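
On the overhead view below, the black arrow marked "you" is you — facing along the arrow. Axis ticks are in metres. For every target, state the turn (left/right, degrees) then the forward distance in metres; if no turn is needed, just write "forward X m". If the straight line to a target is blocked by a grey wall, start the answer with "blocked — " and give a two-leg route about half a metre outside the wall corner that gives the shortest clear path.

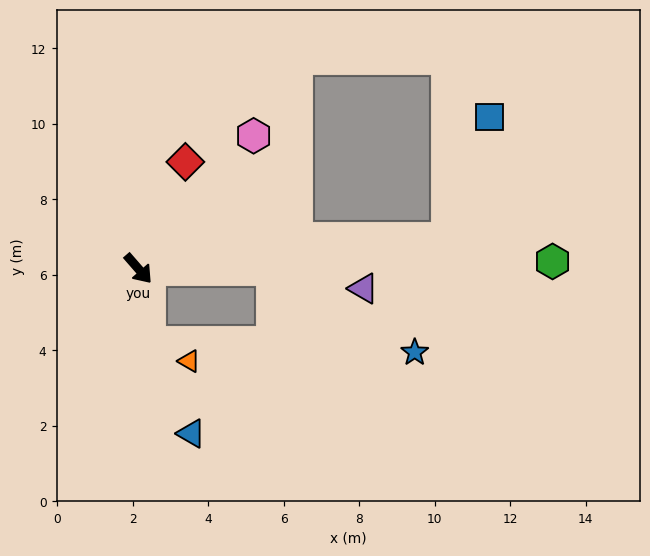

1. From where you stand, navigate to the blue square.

blocked — turn left 55°, forward 8.2 m, then turn left 65°, forward 3.4 m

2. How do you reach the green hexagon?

turn left 50°, forward 11.0 m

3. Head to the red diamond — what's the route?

turn left 115°, forward 3.1 m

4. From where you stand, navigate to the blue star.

blocked — turn left 48°, forward 3.6 m, then turn right 29°, forward 4.4 m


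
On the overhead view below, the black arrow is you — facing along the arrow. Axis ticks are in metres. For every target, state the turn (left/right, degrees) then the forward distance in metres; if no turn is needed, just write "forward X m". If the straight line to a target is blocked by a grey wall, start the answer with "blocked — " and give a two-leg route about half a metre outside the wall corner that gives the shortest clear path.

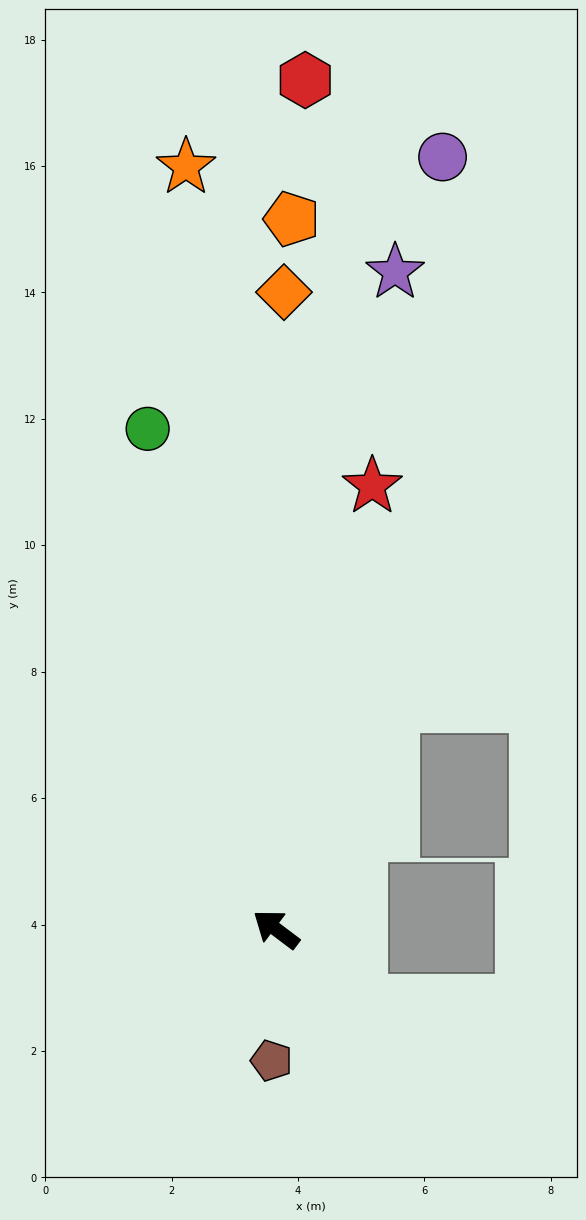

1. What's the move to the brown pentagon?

turn left 125°, forward 2.1 m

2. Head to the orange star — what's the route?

turn right 46°, forward 12.1 m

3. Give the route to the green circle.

turn right 39°, forward 8.2 m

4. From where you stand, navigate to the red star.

turn right 65°, forward 7.2 m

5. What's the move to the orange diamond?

turn right 54°, forward 10.1 m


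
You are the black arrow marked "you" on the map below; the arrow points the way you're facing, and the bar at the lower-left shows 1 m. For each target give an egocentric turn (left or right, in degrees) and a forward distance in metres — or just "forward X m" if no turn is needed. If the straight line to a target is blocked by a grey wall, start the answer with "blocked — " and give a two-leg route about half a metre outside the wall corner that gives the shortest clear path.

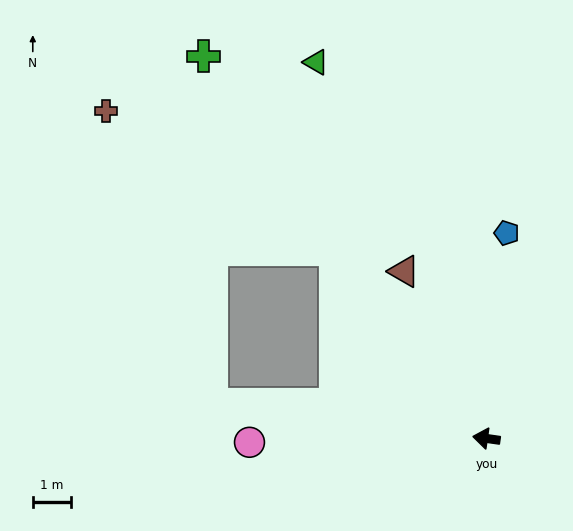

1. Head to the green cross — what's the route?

turn right 45°, forward 12.3 m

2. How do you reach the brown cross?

blocked — turn right 43°, forward 6.3 m, then turn left 20°, forward 7.0 m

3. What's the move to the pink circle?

turn left 9°, forward 6.2 m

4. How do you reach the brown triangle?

turn right 56°, forward 4.8 m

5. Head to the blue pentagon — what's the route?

turn right 88°, forward 5.4 m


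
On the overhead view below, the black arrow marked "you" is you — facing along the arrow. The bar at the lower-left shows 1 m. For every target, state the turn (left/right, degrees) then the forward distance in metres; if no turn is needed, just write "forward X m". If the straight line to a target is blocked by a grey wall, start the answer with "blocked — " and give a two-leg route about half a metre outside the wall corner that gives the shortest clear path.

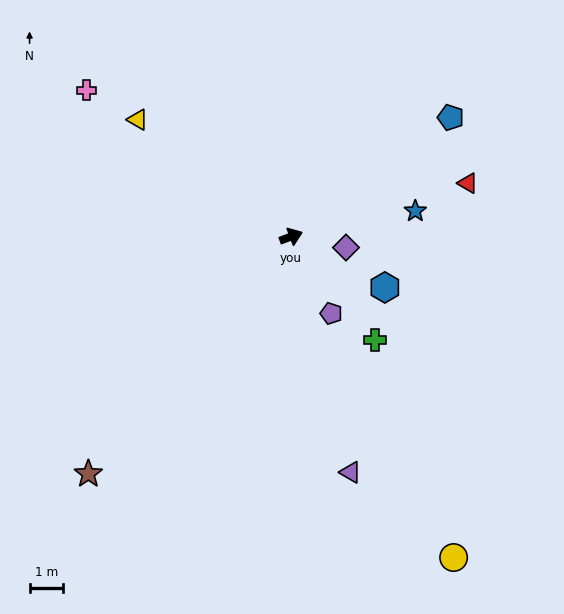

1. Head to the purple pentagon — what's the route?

turn right 83°, forward 2.6 m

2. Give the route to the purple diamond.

turn right 32°, forward 1.7 m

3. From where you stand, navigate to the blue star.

turn right 9°, forward 3.8 m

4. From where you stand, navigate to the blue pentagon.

turn left 16°, forward 6.0 m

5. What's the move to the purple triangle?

turn right 97°, forward 7.3 m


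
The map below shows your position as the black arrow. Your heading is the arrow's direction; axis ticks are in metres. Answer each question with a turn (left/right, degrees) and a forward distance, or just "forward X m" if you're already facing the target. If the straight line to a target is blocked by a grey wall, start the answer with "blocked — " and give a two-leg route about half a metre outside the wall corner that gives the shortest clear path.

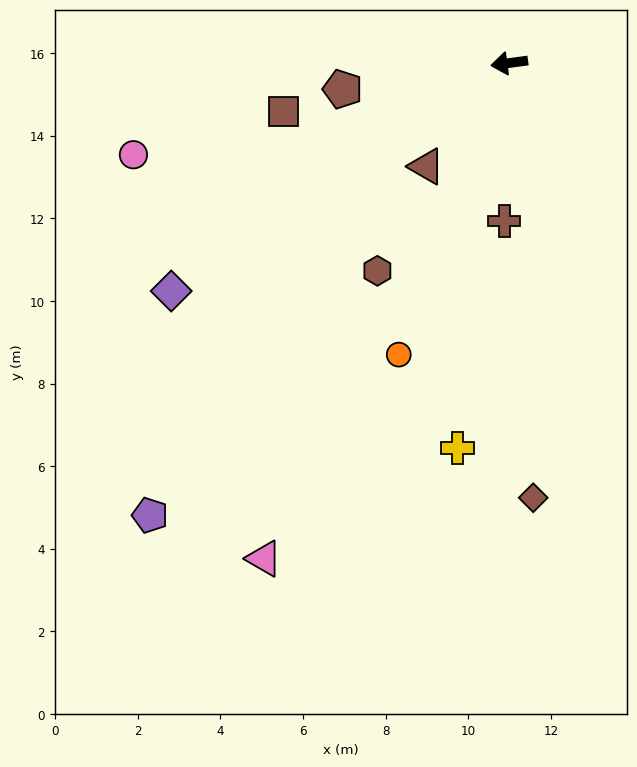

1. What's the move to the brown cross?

turn left 81°, forward 3.8 m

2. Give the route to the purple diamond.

turn left 26°, forward 9.9 m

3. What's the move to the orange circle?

turn left 62°, forward 7.5 m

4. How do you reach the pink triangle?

turn left 56°, forward 13.4 m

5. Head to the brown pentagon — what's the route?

forward 4.1 m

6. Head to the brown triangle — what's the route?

turn left 44°, forward 3.2 m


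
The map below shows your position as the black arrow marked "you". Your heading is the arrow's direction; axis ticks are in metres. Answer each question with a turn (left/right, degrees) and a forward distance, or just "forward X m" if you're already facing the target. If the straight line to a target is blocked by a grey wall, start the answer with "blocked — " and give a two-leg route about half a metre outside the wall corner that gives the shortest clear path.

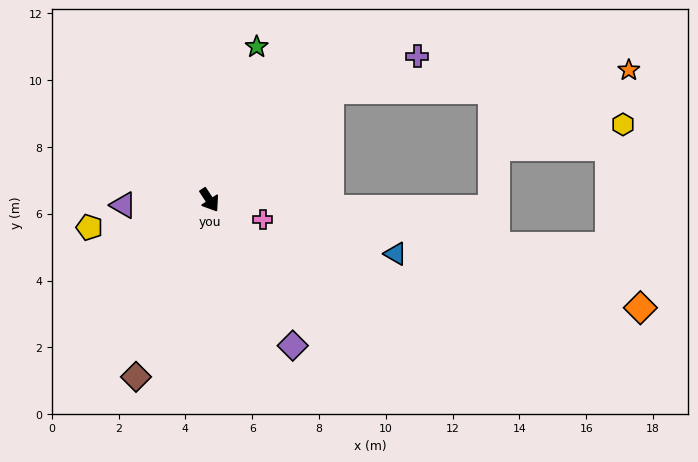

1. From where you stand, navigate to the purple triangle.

turn right 120°, forward 2.6 m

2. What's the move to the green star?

turn left 129°, forward 4.8 m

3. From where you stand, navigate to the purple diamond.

turn right 4°, forward 5.0 m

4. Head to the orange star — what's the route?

blocked — turn left 99°, forward 4.9 m, then turn right 39°, forward 9.0 m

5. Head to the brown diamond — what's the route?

turn right 56°, forward 5.7 m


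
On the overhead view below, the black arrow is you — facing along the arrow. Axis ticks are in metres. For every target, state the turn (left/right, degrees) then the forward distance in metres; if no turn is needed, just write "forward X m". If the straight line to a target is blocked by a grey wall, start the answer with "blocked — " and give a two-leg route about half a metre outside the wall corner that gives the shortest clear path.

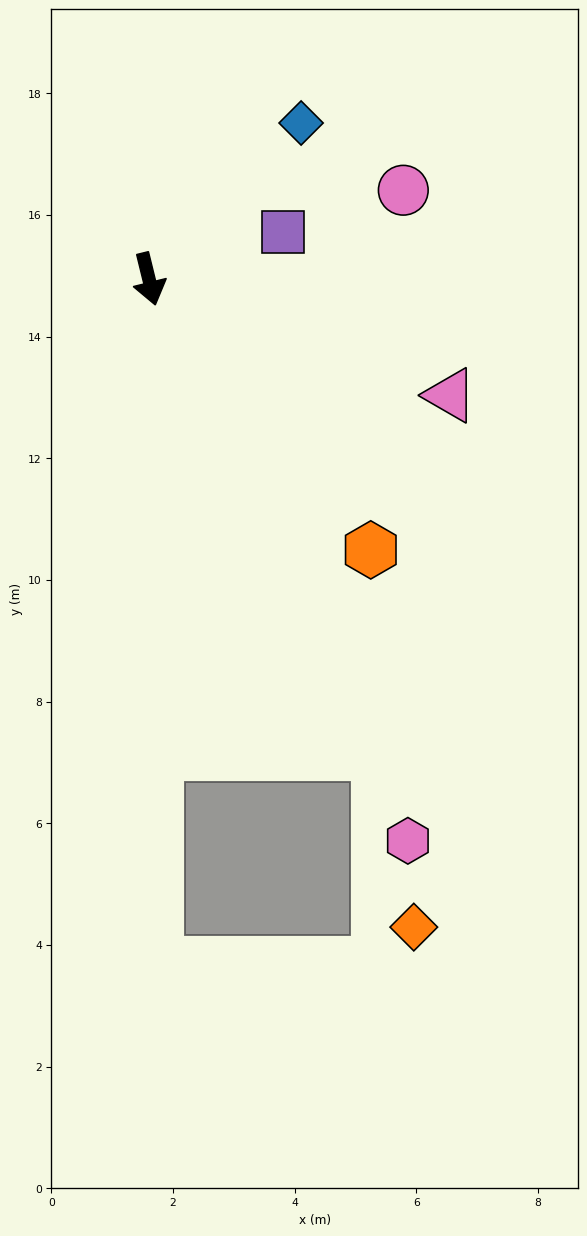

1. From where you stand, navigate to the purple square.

turn left 95°, forward 2.3 m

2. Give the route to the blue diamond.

turn left 122°, forward 3.6 m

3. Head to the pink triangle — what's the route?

turn left 55°, forward 5.3 m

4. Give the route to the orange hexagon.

turn left 26°, forward 5.8 m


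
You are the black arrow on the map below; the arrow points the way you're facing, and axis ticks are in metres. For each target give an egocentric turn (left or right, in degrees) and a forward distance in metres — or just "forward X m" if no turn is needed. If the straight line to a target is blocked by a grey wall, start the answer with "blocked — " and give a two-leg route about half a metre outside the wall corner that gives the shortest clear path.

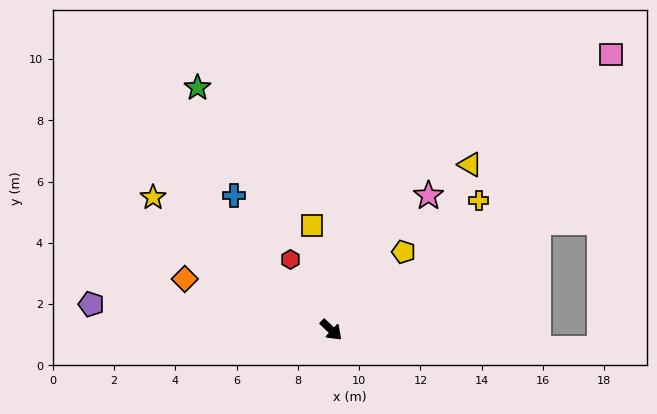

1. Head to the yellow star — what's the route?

turn right 173°, forward 7.2 m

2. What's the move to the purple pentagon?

turn right 143°, forward 7.9 m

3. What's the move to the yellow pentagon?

turn left 91°, forward 3.5 m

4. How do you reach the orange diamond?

turn right 156°, forward 5.1 m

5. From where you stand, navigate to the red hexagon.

turn left 164°, forward 2.7 m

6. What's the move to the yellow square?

turn left 144°, forward 3.5 m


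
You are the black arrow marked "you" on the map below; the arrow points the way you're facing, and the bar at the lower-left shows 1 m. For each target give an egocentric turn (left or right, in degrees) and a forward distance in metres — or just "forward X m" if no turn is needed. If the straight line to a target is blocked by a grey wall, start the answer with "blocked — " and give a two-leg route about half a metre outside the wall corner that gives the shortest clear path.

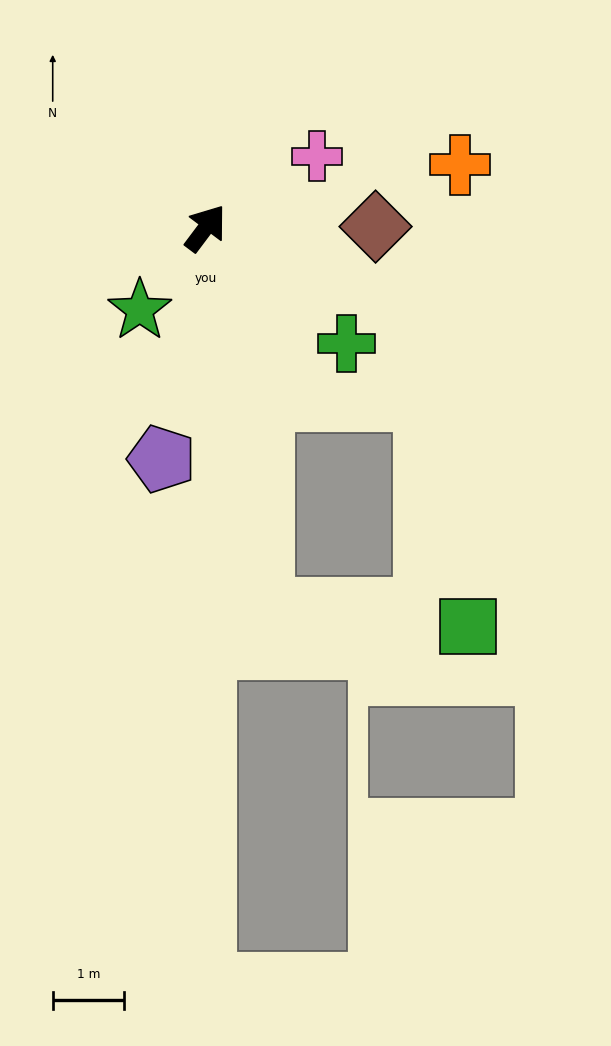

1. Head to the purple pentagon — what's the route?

turn right 154°, forward 3.3 m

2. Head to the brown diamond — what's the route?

turn right 53°, forward 2.4 m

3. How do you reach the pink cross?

turn right 20°, forward 1.8 m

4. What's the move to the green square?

blocked — turn right 134°, forward 5.4 m, then turn left 76°, forward 2.9 m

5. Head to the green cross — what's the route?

turn right 93°, forward 2.5 m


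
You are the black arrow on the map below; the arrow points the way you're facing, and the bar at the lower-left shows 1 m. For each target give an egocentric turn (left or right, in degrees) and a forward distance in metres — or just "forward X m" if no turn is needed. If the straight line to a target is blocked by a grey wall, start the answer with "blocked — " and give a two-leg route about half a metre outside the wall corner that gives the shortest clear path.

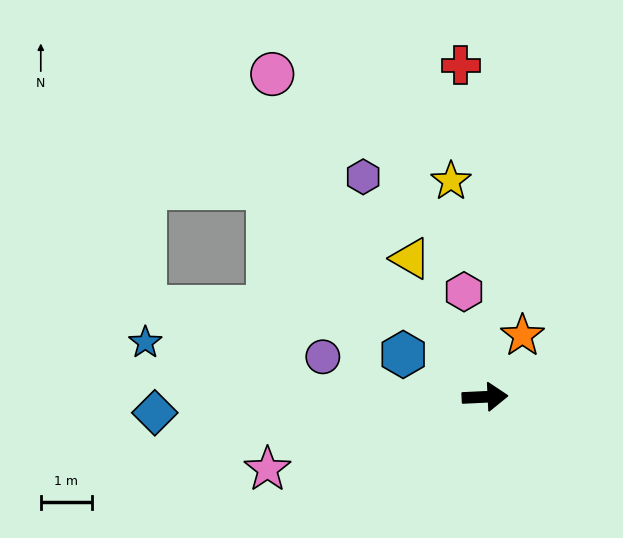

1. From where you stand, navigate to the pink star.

turn right 164°, forward 4.5 m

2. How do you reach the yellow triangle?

turn left 116°, forward 3.1 m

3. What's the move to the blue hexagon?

turn left 150°, forward 1.8 m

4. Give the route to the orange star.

turn left 56°, forward 1.4 m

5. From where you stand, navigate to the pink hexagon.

turn left 99°, forward 2.1 m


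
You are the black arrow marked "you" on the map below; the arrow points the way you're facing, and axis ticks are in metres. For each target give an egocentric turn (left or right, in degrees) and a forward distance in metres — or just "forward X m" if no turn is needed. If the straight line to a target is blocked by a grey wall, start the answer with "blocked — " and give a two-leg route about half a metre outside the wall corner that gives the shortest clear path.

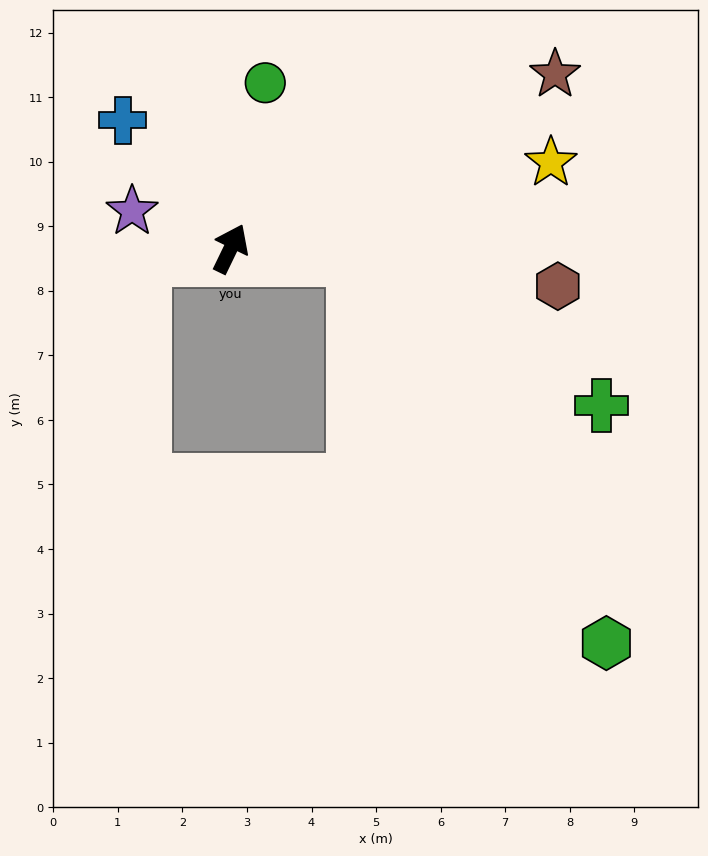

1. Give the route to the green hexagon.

blocked — turn right 69°, forward 1.9 m, then turn right 52°, forward 7.1 m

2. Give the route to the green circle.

turn left 14°, forward 2.6 m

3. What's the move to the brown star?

turn right 36°, forward 5.7 m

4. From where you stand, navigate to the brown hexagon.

turn right 71°, forward 5.1 m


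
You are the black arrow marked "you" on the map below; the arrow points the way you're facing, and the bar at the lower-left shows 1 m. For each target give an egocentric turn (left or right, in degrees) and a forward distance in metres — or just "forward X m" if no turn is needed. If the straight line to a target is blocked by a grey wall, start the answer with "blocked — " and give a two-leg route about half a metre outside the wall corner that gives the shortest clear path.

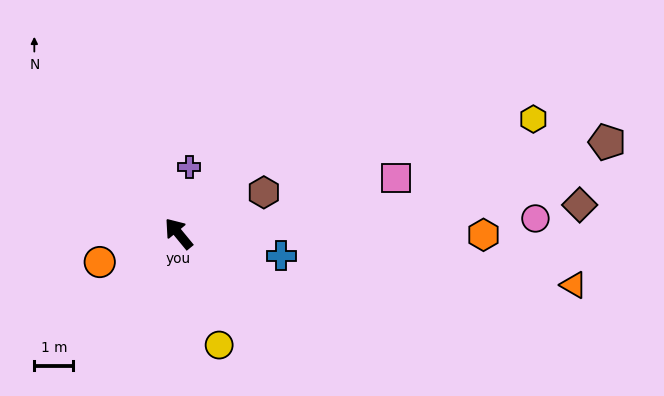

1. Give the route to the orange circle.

turn left 70°, forward 2.2 m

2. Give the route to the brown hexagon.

turn right 104°, forward 2.4 m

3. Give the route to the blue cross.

turn right 142°, forward 2.7 m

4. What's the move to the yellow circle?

turn left 161°, forward 3.0 m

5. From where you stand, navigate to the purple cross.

turn right 49°, forward 1.7 m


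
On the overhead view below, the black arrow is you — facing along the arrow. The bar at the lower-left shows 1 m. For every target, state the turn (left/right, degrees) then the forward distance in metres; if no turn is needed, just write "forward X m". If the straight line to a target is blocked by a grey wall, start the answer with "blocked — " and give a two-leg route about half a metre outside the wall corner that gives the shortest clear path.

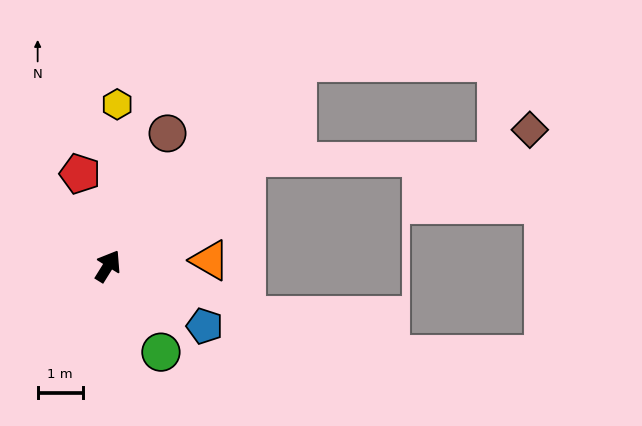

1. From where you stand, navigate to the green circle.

turn right 117°, forward 2.2 m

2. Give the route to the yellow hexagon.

turn left 29°, forward 3.6 m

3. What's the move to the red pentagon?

turn left 49°, forward 2.1 m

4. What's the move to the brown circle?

turn left 8°, forward 3.2 m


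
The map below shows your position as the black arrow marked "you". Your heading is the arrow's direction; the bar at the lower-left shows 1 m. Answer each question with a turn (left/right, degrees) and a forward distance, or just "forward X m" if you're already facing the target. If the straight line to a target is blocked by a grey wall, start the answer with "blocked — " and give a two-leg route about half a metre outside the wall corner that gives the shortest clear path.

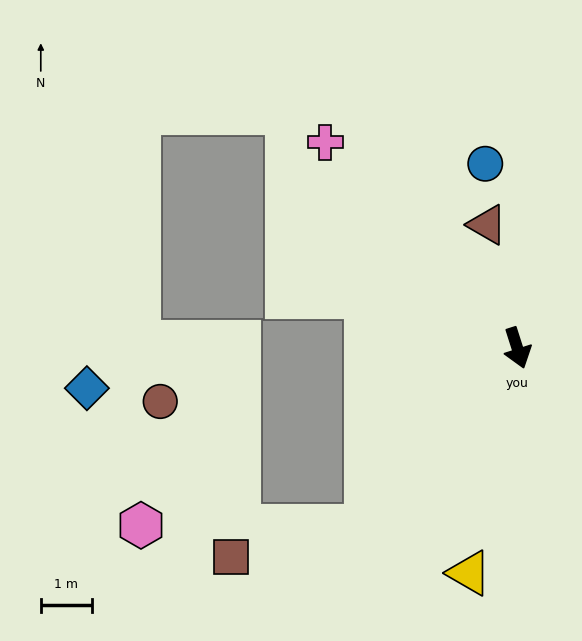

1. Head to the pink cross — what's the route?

turn right 155°, forward 5.5 m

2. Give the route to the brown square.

blocked — turn right 58°, forward 4.6 m, then turn right 36°, forward 2.7 m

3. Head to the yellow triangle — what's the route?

turn right 30°, forward 4.5 m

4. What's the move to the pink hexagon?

blocked — turn right 58°, forward 4.6 m, then turn right 50°, forward 4.4 m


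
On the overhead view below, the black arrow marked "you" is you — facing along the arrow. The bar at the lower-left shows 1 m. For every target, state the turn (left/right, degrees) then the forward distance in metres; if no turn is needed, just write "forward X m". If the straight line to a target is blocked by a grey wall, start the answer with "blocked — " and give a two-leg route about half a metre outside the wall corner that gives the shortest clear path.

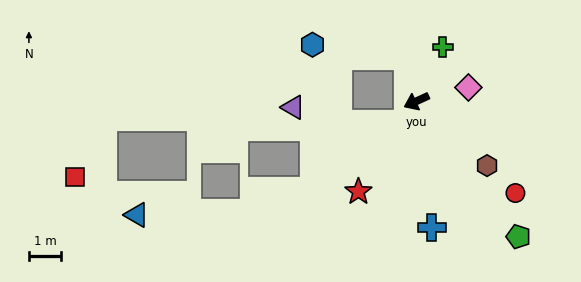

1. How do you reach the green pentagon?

turn left 102°, forward 5.2 m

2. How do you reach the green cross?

turn right 140°, forward 1.9 m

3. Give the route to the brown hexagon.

turn left 113°, forward 2.9 m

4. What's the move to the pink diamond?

turn left 170°, forward 1.7 m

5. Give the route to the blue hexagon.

blocked — turn right 104°, forward 1.4 m, then turn left 72°, forward 3.0 m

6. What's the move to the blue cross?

turn left 72°, forward 3.9 m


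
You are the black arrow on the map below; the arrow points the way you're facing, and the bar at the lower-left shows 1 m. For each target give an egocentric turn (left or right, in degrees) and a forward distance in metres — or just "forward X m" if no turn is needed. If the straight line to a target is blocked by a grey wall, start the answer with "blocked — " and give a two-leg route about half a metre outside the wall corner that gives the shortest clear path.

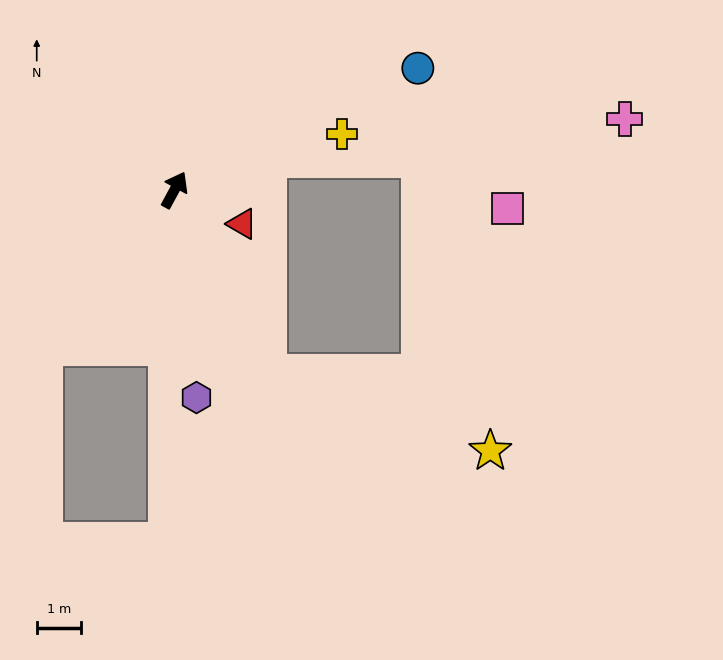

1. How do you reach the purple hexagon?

turn right 145°, forward 4.7 m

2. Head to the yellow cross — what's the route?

turn right 43°, forward 4.0 m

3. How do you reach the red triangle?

turn right 88°, forward 1.7 m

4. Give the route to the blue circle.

turn right 35°, forward 6.1 m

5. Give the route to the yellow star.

blocked — turn right 125°, forward 4.6 m, then turn left 44°, forward 5.3 m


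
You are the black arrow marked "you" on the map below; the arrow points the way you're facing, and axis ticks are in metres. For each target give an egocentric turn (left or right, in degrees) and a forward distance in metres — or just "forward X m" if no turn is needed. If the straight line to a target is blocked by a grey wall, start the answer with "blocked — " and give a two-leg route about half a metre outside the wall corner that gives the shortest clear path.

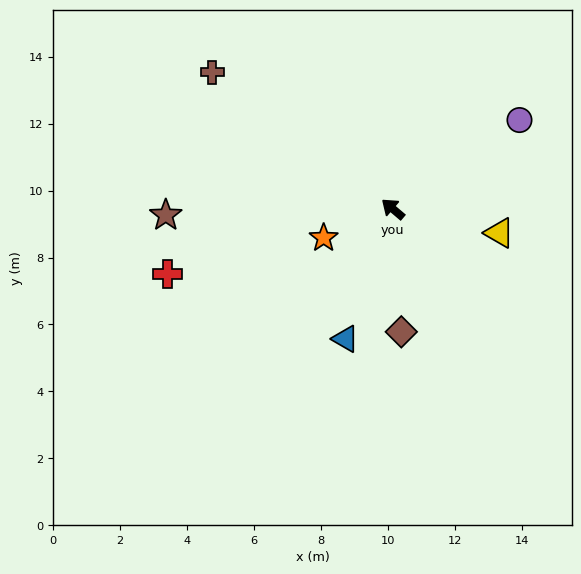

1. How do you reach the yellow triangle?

turn right 152°, forward 3.3 m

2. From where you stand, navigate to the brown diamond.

turn left 134°, forward 3.7 m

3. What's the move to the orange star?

turn left 63°, forward 2.2 m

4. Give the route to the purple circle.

turn right 105°, forward 4.6 m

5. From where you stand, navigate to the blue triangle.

turn left 110°, forward 4.1 m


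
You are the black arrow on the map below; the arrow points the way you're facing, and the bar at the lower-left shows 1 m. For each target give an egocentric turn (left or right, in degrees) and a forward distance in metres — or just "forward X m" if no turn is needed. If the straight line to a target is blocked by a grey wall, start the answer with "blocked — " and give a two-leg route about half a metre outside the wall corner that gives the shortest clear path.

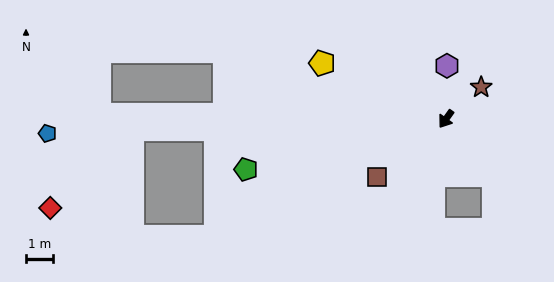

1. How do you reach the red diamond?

blocked — turn right 52°, forward 11.4 m, then turn left 41°, forward 4.1 m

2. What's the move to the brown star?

turn left 168°, forward 1.7 m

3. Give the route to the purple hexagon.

turn right 146°, forward 1.9 m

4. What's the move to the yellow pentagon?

turn right 79°, forward 5.0 m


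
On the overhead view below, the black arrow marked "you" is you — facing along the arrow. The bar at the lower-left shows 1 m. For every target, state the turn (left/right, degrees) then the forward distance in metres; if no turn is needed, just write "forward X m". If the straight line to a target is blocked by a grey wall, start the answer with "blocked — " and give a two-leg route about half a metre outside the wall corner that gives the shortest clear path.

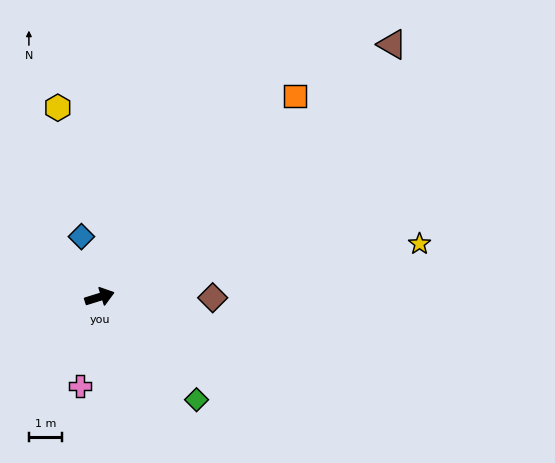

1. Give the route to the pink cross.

turn right 120°, forward 2.7 m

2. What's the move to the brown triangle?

turn left 24°, forward 11.6 m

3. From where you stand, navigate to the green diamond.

turn right 64°, forward 4.2 m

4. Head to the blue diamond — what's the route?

turn left 89°, forward 1.9 m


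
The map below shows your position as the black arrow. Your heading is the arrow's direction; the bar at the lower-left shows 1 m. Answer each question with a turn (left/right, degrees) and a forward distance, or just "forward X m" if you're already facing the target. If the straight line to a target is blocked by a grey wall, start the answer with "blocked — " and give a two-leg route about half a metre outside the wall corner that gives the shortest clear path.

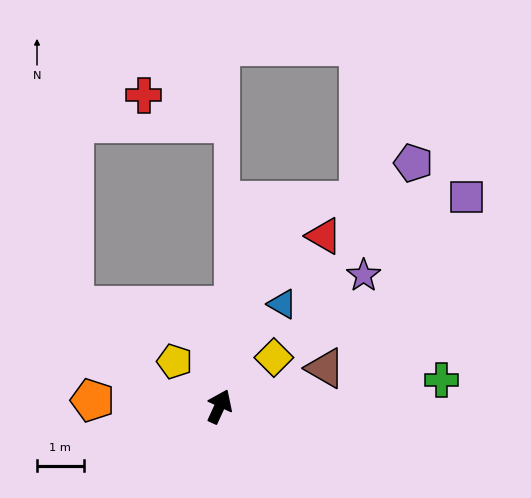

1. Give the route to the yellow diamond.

turn right 23°, forward 1.6 m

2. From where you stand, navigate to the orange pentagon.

turn left 112°, forward 2.7 m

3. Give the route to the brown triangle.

turn right 45°, forward 2.4 m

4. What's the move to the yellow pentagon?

turn left 70°, forward 1.4 m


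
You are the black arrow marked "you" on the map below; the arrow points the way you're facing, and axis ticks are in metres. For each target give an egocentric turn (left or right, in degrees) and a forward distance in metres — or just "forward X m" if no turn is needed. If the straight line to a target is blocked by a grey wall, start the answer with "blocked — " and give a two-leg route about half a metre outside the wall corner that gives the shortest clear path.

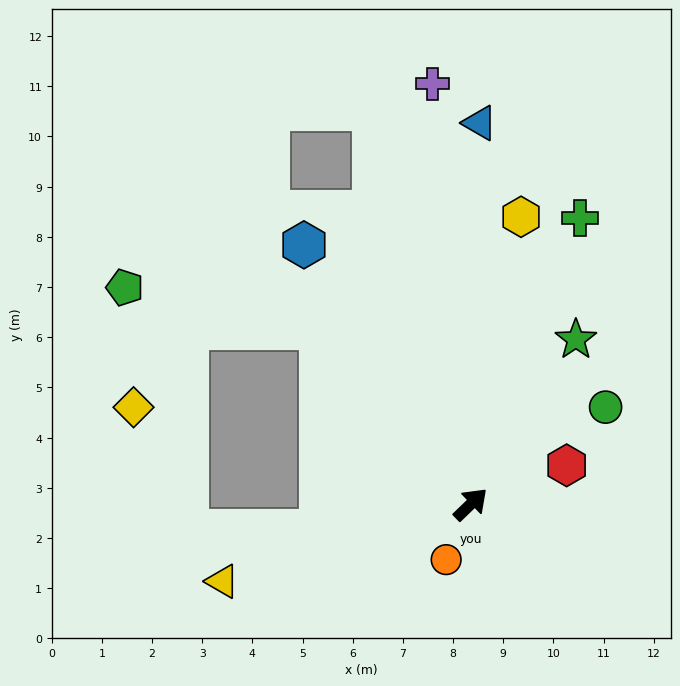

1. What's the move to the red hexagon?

turn right 22°, forward 2.1 m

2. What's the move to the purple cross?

turn left 51°, forward 8.4 m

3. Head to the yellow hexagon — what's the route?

turn left 36°, forward 5.8 m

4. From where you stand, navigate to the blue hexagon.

turn left 79°, forward 6.1 m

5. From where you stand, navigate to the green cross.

turn left 25°, forward 6.1 m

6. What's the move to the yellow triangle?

turn left 153°, forward 5.2 m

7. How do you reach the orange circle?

turn right 158°, forward 1.2 m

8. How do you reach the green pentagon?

blocked — turn left 87°, forward 4.6 m, then turn left 37°, forward 4.0 m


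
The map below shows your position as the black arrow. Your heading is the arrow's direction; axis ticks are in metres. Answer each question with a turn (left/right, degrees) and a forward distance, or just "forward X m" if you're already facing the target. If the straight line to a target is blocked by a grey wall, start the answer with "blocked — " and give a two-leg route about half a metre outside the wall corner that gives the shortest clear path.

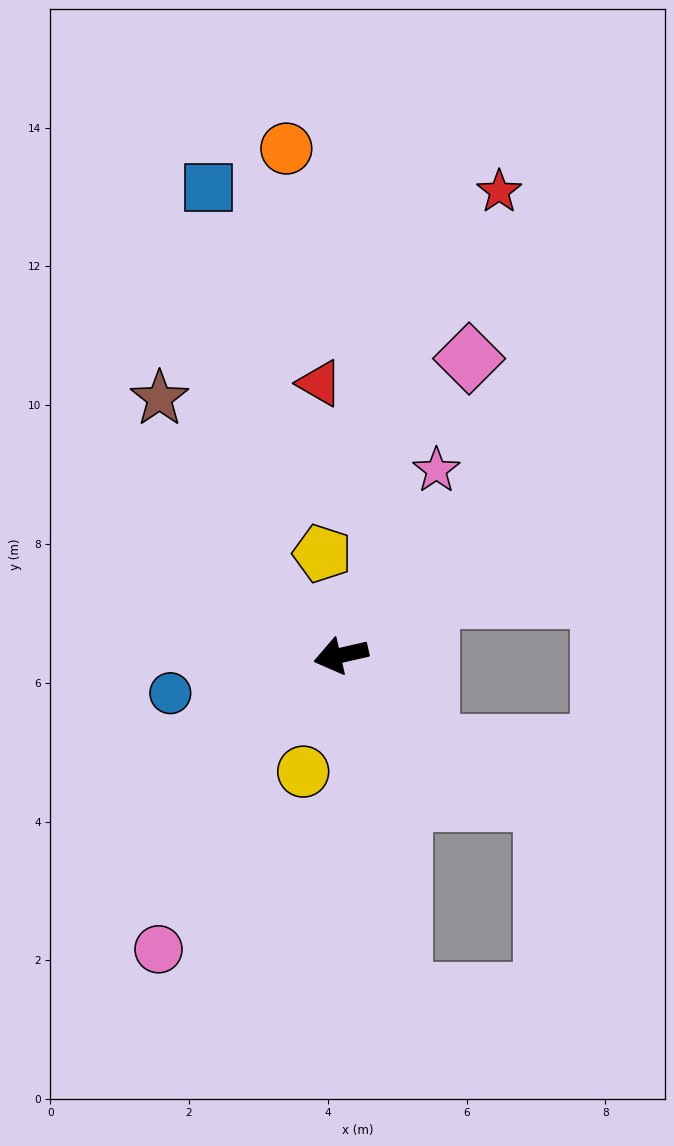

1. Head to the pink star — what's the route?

turn right 130°, forward 3.0 m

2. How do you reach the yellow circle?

turn left 59°, forward 1.8 m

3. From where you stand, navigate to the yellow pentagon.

turn right 92°, forward 1.5 m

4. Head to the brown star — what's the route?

turn right 68°, forward 4.5 m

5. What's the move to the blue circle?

forward 2.5 m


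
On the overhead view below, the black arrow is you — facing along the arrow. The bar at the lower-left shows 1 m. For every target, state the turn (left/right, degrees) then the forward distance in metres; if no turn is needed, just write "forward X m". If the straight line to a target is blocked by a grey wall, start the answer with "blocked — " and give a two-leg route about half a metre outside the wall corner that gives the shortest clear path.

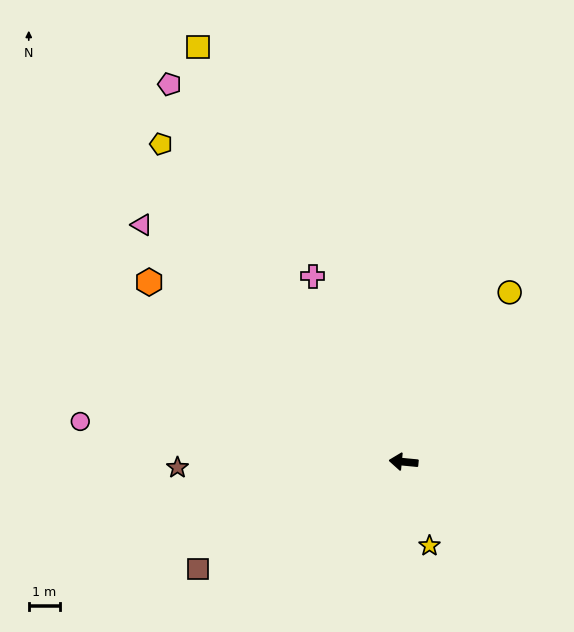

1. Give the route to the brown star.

turn left 7°, forward 7.3 m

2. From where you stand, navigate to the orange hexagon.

turn right 30°, forward 10.0 m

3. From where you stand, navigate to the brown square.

turn left 33°, forward 7.5 m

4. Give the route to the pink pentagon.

turn right 53°, forward 14.3 m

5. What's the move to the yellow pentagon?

turn right 47°, forward 12.9 m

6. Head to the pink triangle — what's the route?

turn right 37°, forward 11.4 m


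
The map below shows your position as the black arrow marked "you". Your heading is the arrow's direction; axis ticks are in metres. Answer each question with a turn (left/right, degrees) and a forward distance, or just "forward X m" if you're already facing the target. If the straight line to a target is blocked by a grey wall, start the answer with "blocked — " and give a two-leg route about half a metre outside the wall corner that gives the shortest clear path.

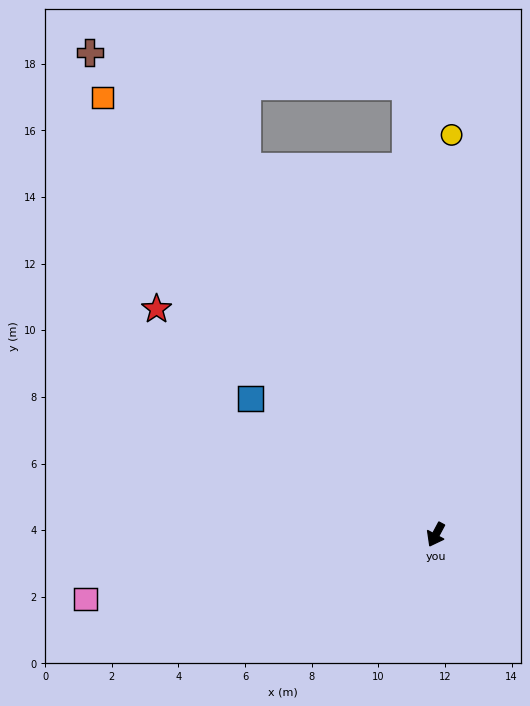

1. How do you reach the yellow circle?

turn right 154°, forward 12.0 m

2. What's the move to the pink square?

turn right 51°, forward 10.7 m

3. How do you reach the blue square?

turn right 98°, forward 6.9 m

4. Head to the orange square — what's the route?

turn right 115°, forward 16.5 m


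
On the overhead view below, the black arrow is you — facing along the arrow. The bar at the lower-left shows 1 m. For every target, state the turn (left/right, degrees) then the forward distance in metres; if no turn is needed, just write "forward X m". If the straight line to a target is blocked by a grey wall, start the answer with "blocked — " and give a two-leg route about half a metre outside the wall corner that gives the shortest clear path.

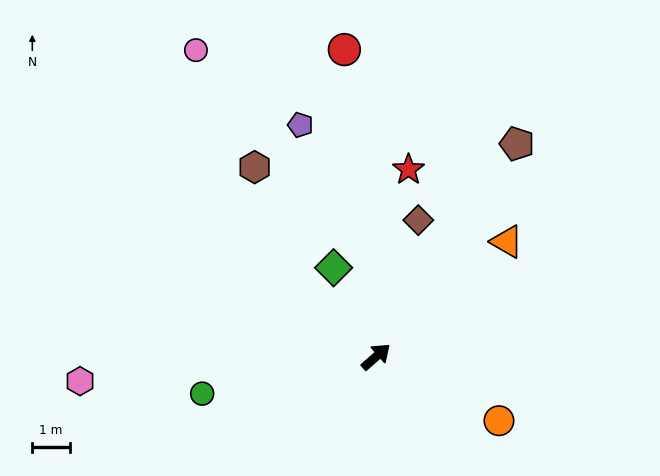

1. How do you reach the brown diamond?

turn left 32°, forward 3.8 m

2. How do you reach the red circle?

turn left 55°, forward 8.2 m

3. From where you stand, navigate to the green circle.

turn left 151°, forward 4.7 m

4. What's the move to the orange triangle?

forward 4.6 m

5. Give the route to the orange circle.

turn right 69°, forward 3.7 m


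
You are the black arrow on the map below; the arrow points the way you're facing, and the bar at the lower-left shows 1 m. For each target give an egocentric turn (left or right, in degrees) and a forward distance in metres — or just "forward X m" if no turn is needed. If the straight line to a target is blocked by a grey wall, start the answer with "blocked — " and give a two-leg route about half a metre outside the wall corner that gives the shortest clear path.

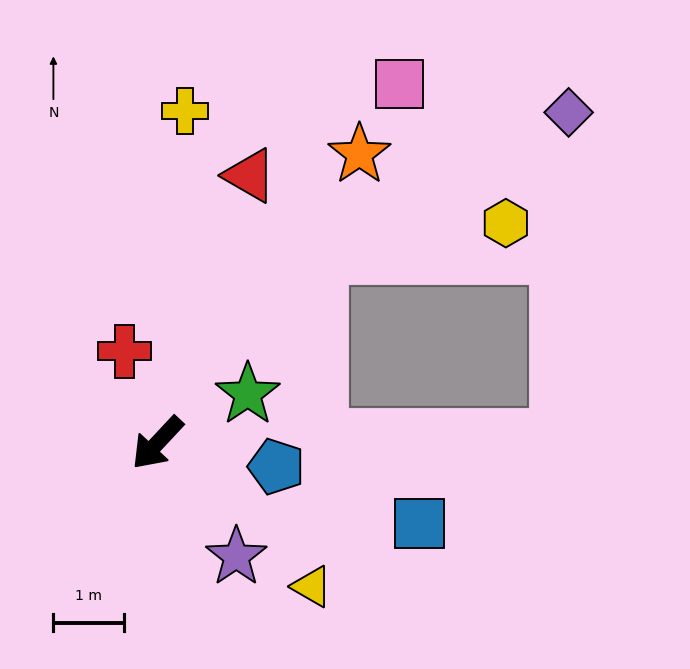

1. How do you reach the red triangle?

turn right 156°, forward 4.0 m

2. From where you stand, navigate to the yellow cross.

turn right 142°, forward 4.7 m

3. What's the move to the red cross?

turn right 117°, forward 1.4 m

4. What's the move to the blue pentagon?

turn left 122°, forward 1.7 m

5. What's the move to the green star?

turn left 161°, forward 1.5 m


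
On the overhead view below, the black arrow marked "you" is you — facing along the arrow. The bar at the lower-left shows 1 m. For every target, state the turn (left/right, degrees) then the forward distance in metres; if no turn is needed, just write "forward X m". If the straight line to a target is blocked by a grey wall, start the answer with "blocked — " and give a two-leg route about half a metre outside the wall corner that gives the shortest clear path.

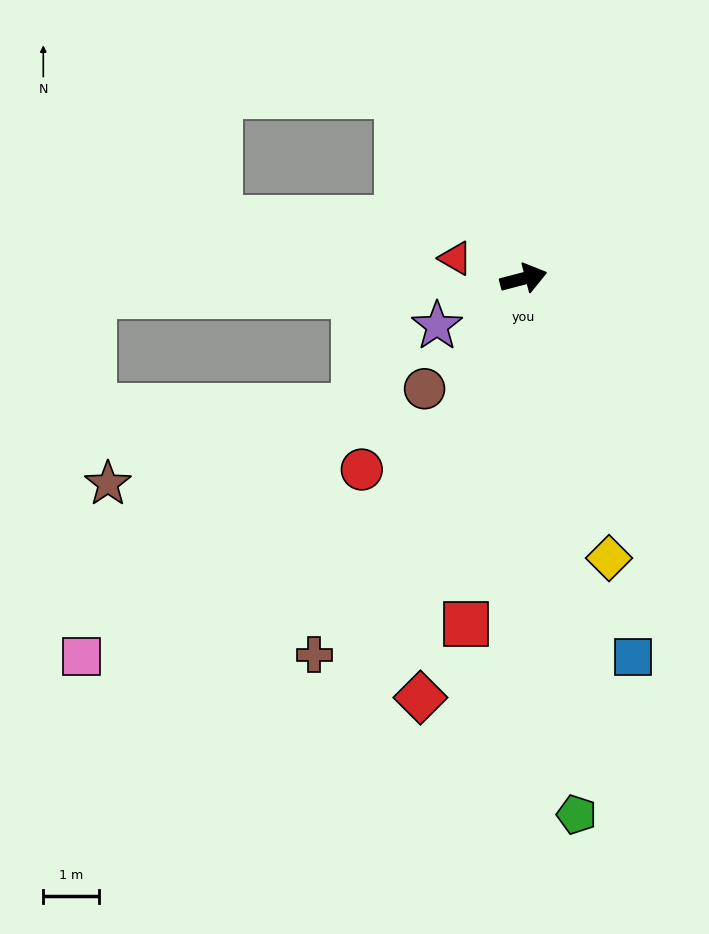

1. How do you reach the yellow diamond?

turn right 88°, forward 5.3 m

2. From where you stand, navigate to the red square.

turn right 114°, forward 6.3 m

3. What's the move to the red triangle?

turn left 149°, forward 1.3 m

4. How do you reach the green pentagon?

turn right 99°, forward 9.7 m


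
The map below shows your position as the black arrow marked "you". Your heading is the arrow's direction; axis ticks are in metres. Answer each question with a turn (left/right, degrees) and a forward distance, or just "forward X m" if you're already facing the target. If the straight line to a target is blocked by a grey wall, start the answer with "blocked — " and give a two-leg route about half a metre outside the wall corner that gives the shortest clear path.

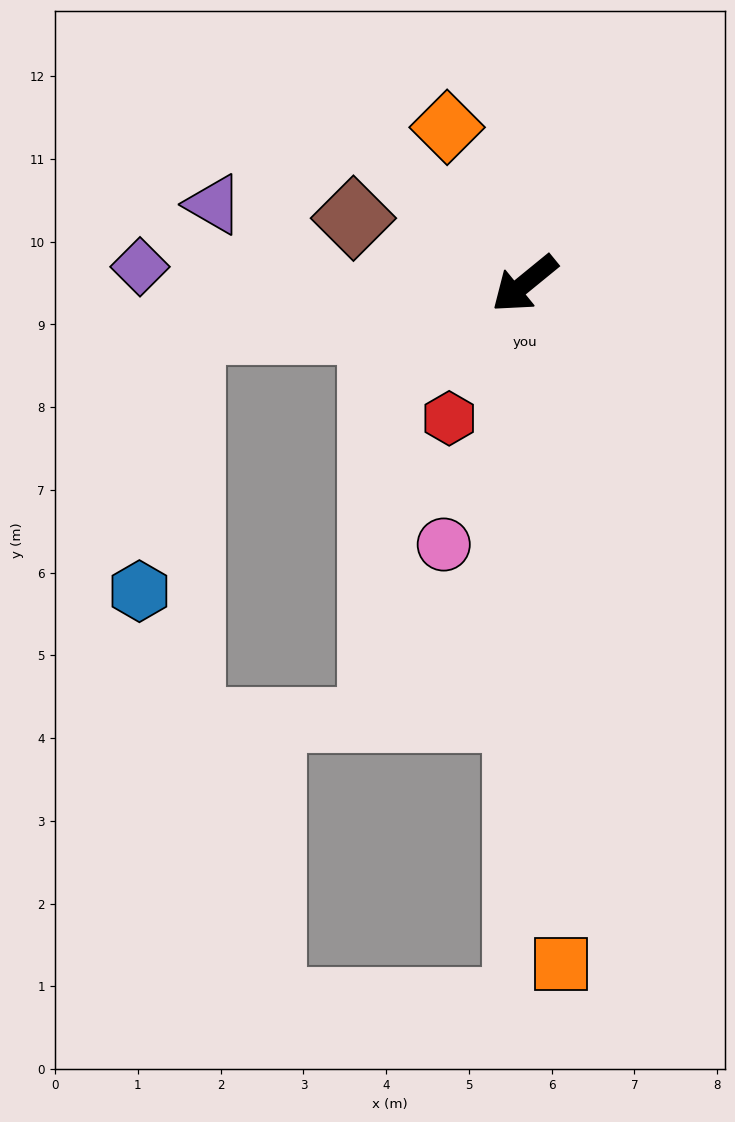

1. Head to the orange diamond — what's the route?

turn right 103°, forward 2.1 m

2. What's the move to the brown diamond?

turn right 60°, forward 2.2 m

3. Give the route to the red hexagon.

turn left 22°, forward 1.9 m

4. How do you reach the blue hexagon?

blocked — turn right 32°, forward 4.1 m, then turn left 72°, forward 3.2 m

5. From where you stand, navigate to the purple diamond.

turn right 42°, forward 4.7 m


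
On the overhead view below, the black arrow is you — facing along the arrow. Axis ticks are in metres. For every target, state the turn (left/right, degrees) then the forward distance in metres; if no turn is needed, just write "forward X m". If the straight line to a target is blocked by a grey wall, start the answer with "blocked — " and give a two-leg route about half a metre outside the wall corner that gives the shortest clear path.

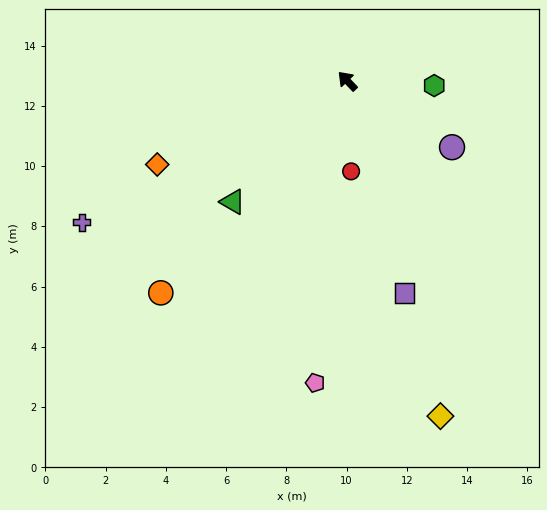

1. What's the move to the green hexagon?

turn right 137°, forward 2.9 m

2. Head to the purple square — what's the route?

turn left 151°, forward 7.3 m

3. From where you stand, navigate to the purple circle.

turn right 166°, forward 4.1 m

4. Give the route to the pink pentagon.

turn left 130°, forward 10.1 m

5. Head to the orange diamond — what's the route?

turn left 70°, forward 6.9 m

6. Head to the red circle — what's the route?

turn left 139°, forward 3.0 m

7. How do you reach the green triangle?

turn left 93°, forward 5.5 m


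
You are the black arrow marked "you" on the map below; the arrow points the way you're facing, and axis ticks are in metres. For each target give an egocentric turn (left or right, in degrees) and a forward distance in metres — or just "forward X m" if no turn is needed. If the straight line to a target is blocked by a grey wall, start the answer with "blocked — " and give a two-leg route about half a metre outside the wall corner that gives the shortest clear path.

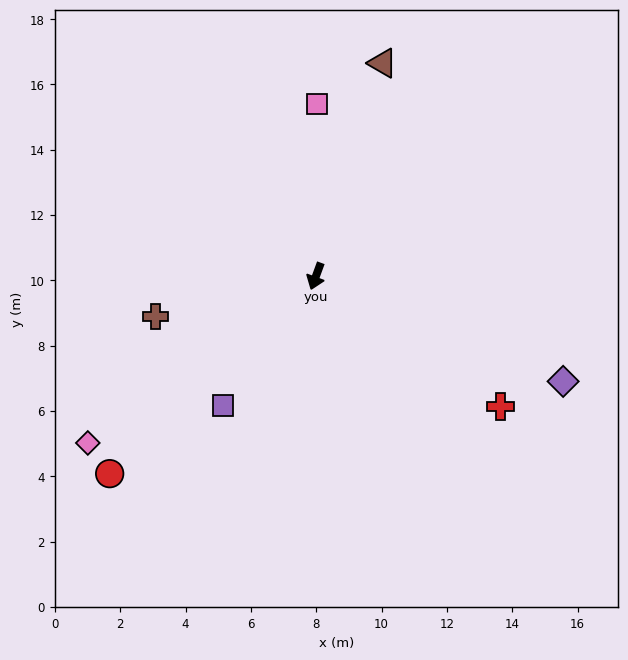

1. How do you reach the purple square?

turn right 16°, forward 4.9 m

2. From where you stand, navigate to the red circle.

turn right 26°, forward 8.7 m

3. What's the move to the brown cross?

turn right 56°, forward 5.1 m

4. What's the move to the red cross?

turn left 75°, forward 6.9 m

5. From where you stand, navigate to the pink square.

turn right 160°, forward 5.3 m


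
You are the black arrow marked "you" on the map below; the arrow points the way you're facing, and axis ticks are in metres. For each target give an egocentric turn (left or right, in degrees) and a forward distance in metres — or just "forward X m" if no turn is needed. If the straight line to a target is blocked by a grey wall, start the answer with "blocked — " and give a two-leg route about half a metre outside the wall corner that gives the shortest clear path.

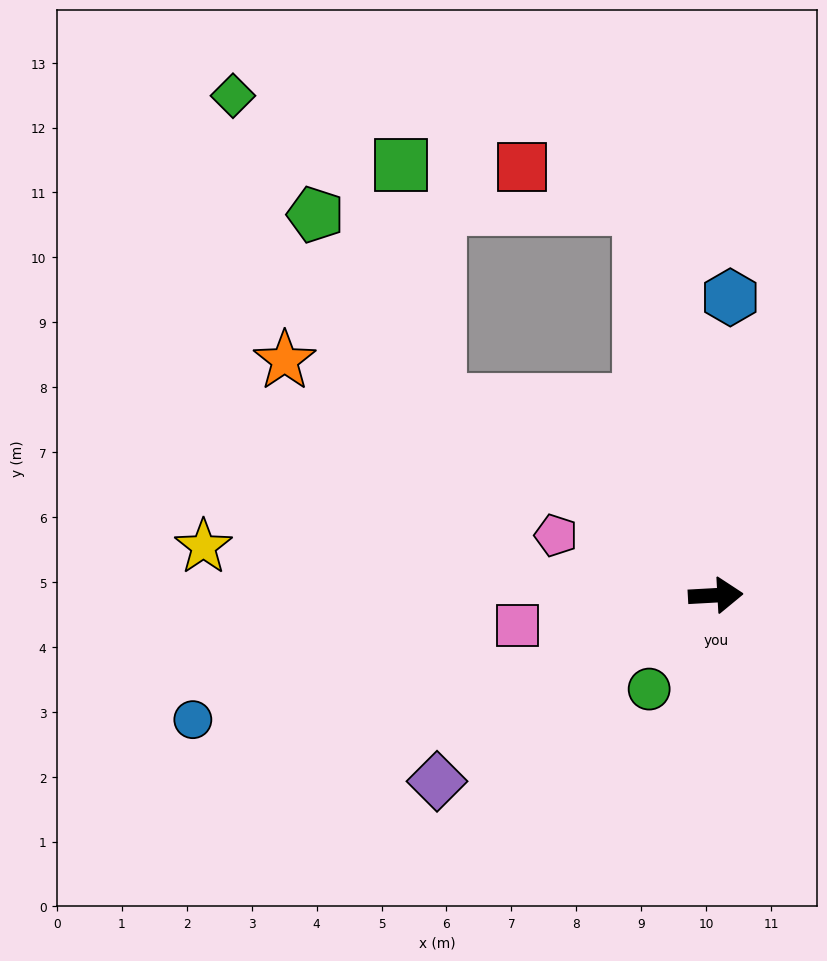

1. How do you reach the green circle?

turn right 129°, forward 1.8 m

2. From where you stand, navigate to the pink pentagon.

turn left 156°, forward 2.6 m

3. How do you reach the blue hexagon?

turn left 84°, forward 4.6 m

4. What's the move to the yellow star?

turn left 171°, forward 7.9 m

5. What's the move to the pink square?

turn right 174°, forward 3.1 m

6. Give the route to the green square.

blocked — turn left 142°, forward 5.2 m, then turn right 46°, forward 3.7 m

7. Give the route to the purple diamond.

turn right 149°, forward 5.2 m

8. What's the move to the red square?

blocked — turn left 98°, forward 6.1 m, then turn left 60°, forward 1.9 m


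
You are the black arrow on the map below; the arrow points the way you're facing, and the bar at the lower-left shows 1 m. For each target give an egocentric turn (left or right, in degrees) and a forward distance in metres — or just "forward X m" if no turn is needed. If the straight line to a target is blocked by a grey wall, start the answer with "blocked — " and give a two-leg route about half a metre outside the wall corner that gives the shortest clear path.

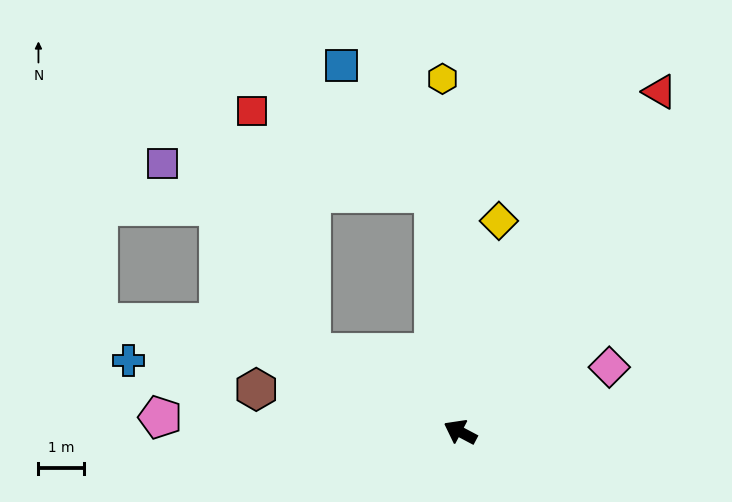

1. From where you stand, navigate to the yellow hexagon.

turn right 59°, forward 7.7 m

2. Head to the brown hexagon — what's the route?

turn left 16°, forward 4.5 m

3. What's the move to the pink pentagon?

turn left 25°, forward 6.5 m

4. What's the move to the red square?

blocked — forward 3.7 m, then turn right 48°, forward 5.4 m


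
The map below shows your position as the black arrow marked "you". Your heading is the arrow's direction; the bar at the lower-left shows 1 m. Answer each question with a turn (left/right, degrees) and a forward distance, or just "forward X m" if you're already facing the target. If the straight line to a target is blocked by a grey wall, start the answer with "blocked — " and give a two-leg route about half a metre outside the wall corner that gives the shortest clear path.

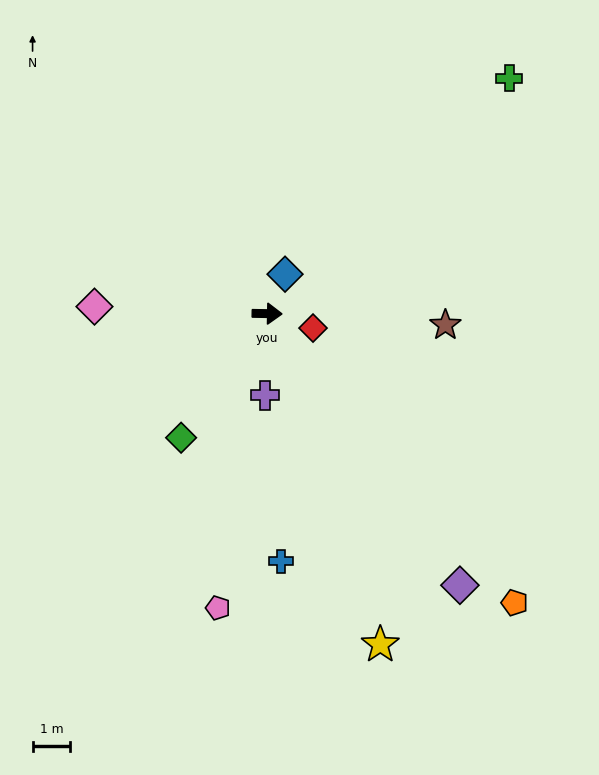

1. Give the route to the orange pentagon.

turn right 48°, forward 10.0 m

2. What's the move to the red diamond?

turn right 16°, forward 1.3 m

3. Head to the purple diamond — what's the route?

turn right 54°, forward 8.8 m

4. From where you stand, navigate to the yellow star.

turn right 70°, forward 9.2 m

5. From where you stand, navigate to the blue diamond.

turn left 67°, forward 1.1 m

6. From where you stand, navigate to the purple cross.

turn right 90°, forward 2.2 m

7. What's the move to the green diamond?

turn right 124°, forward 4.0 m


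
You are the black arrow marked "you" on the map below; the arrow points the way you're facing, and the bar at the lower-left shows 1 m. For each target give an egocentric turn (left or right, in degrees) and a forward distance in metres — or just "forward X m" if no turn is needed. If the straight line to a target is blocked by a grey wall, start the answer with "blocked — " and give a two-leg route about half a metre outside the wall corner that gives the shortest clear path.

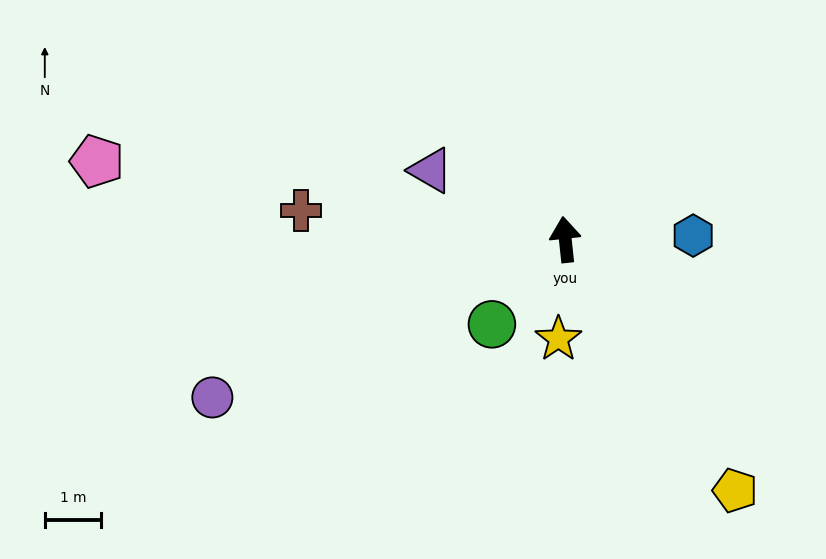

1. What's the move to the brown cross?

turn left 78°, forward 4.7 m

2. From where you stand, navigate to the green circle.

turn left 133°, forward 2.0 m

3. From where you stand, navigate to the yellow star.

turn left 170°, forward 1.8 m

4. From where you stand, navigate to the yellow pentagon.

turn right 152°, forward 5.4 m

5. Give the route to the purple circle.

turn left 108°, forward 6.9 m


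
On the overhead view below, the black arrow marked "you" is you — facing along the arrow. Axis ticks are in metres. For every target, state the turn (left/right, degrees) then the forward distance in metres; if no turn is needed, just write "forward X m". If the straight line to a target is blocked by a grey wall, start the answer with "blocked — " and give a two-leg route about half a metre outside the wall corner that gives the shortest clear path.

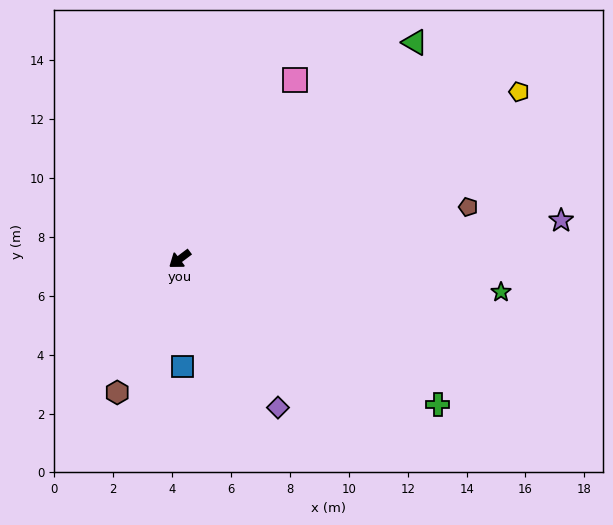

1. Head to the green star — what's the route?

turn left 137°, forward 11.0 m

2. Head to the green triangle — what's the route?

turn right 174°, forward 10.9 m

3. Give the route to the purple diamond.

turn left 87°, forward 6.0 m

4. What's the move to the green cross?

turn left 114°, forward 10.1 m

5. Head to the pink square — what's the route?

turn right 160°, forward 7.2 m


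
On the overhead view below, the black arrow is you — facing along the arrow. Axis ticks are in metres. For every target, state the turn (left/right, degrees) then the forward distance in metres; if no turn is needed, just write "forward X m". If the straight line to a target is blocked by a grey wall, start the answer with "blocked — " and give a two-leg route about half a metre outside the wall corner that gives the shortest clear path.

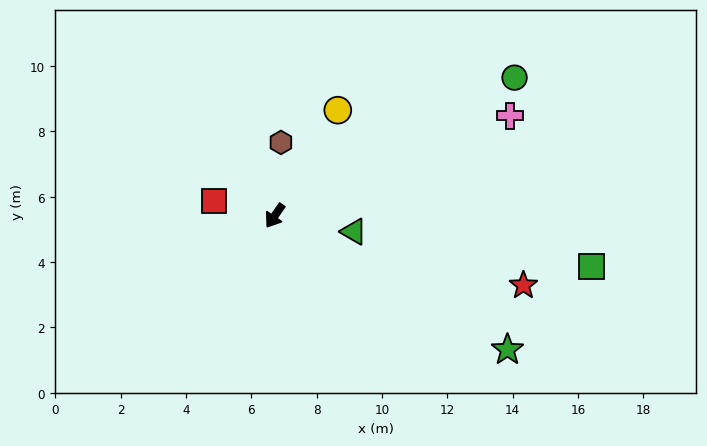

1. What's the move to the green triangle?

turn left 113°, forward 2.5 m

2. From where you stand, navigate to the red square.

turn right 69°, forward 1.9 m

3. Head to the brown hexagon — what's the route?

turn right 150°, forward 2.3 m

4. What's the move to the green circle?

turn left 154°, forward 8.5 m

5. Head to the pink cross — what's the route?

turn left 147°, forward 7.8 m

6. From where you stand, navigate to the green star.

turn left 95°, forward 8.2 m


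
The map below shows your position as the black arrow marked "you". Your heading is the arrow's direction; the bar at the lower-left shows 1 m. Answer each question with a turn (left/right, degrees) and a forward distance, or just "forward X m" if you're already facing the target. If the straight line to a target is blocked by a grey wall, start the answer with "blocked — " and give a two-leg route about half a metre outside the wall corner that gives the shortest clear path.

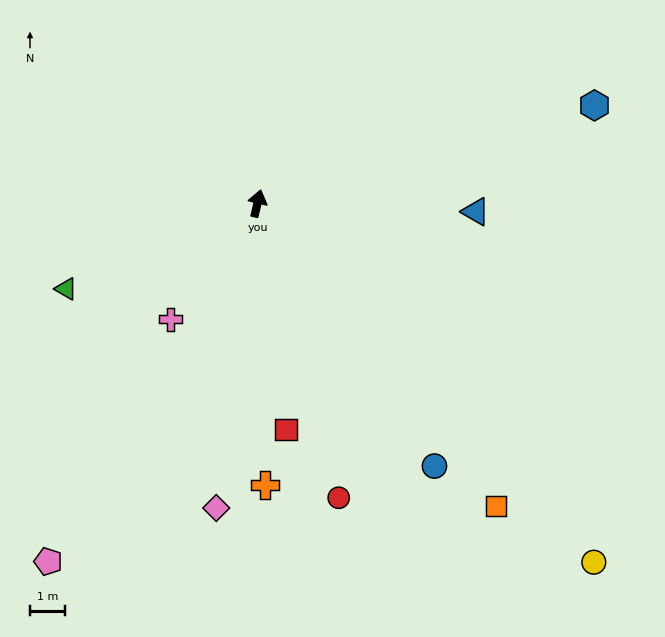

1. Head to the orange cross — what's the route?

turn right 165°, forward 8.0 m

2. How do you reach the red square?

turn right 159°, forward 6.5 m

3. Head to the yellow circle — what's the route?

turn right 123°, forward 14.0 m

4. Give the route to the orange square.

turn right 128°, forward 11.0 m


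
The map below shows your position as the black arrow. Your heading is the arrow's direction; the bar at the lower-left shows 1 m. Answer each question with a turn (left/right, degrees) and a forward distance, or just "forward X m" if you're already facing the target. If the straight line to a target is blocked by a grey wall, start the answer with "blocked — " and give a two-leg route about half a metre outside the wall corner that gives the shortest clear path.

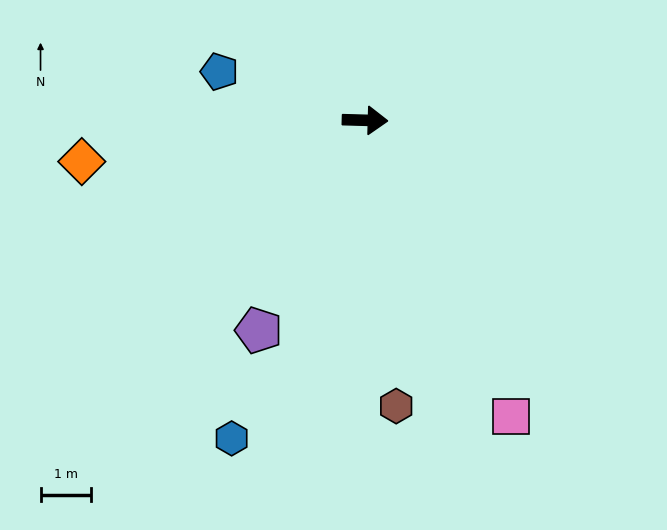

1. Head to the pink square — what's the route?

turn right 62°, forward 6.5 m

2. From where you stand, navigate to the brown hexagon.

turn right 82°, forward 5.6 m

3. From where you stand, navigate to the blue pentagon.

turn left 163°, forward 3.0 m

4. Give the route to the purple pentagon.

turn right 115°, forward 4.6 m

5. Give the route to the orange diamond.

turn right 170°, forward 5.6 m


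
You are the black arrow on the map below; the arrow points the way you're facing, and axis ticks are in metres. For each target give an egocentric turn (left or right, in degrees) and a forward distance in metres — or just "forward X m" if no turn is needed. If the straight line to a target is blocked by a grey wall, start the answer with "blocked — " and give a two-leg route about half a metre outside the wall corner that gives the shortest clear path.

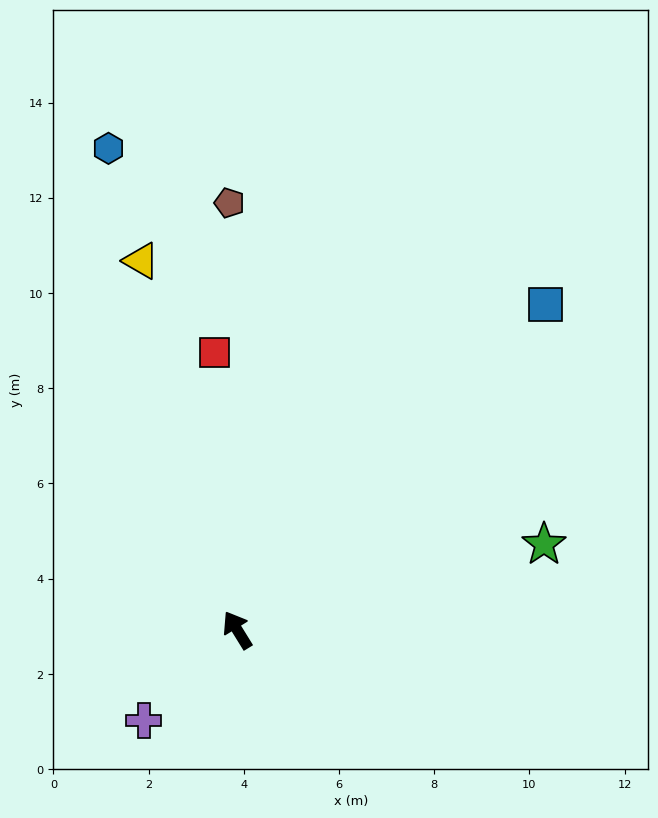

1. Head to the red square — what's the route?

turn right 27°, forward 5.8 m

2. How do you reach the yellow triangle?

turn right 17°, forward 8.0 m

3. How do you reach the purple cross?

turn left 102°, forward 2.7 m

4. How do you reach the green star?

turn right 106°, forward 6.7 m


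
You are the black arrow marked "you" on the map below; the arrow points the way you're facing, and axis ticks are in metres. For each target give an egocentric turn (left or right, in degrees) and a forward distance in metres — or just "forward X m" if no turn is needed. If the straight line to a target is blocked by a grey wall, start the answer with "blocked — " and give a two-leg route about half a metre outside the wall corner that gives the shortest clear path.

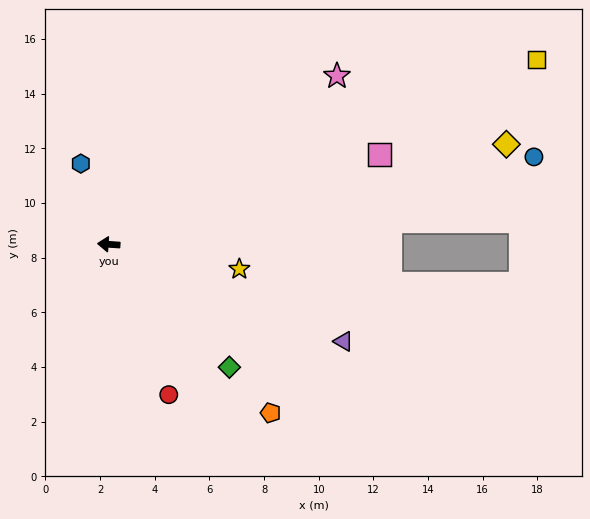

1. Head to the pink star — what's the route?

turn right 140°, forward 10.4 m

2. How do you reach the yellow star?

turn left 173°, forward 4.9 m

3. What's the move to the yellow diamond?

turn right 162°, forward 15.0 m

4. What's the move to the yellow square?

turn right 153°, forward 17.1 m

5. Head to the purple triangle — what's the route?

turn left 161°, forward 9.3 m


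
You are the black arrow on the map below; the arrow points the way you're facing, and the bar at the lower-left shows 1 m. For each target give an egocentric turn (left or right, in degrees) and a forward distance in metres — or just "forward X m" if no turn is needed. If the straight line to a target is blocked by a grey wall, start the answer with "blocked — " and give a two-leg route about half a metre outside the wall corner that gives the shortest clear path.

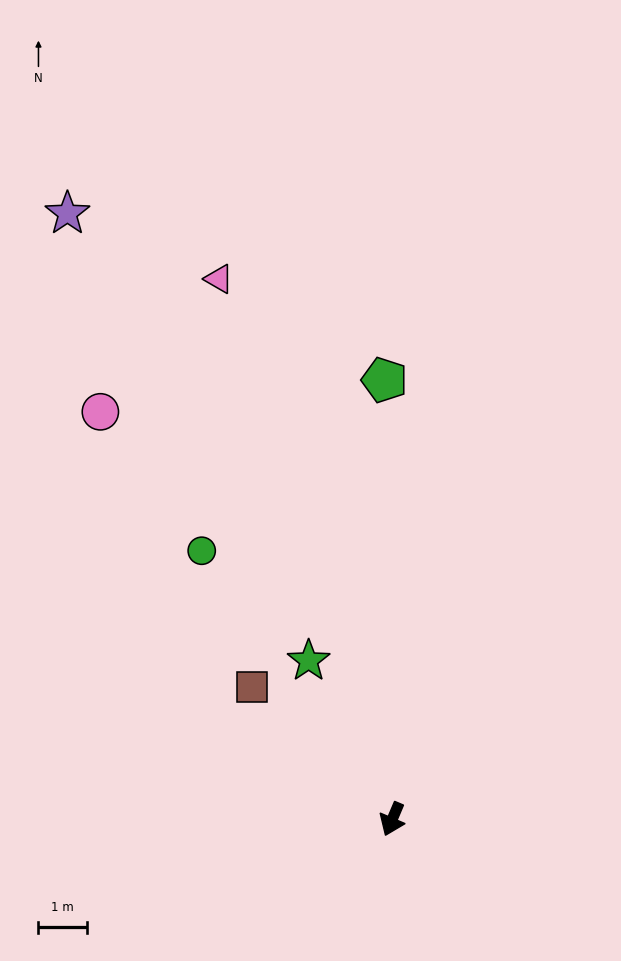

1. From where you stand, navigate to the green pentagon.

turn right 156°, forward 9.1 m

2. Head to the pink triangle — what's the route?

turn right 139°, forward 11.7 m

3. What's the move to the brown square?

turn right 110°, forward 4.0 m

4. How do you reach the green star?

turn right 129°, forward 3.7 m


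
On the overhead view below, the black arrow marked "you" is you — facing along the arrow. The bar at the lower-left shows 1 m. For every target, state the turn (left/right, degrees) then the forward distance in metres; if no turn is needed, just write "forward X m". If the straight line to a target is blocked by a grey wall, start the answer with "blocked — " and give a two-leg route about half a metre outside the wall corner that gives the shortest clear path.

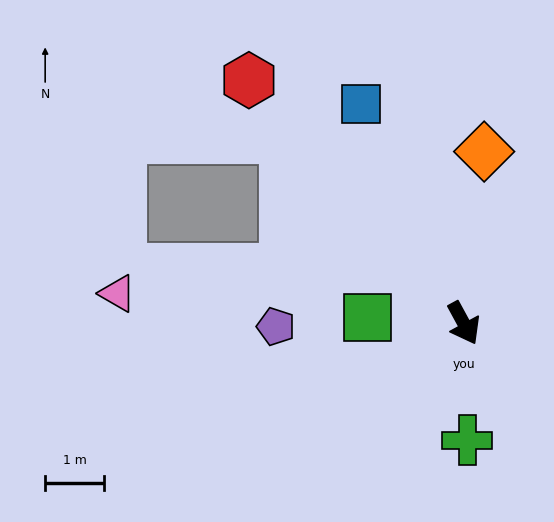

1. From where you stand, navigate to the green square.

turn right 122°, forward 1.6 m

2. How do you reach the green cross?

turn right 27°, forward 2.0 m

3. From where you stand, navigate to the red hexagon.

turn right 167°, forward 5.5 m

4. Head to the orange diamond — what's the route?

turn left 145°, forward 2.9 m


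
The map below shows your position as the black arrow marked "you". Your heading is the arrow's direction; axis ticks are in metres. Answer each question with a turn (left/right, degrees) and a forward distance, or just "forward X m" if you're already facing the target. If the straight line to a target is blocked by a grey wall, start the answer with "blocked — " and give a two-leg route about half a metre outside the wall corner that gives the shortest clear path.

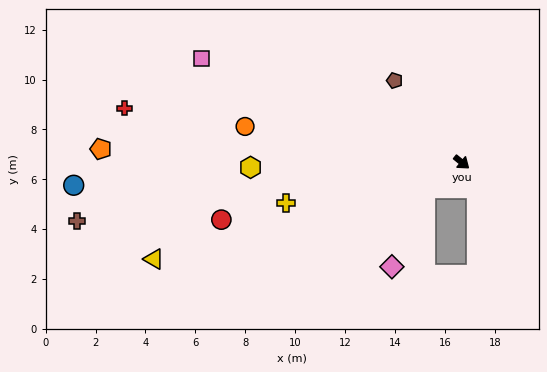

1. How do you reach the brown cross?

turn right 132°, forward 15.6 m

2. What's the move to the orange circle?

turn right 150°, forward 8.8 m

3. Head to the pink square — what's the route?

turn right 163°, forward 11.2 m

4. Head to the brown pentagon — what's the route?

turn left 168°, forward 4.2 m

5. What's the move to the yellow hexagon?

turn right 140°, forward 8.5 m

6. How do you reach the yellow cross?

turn right 128°, forward 7.2 m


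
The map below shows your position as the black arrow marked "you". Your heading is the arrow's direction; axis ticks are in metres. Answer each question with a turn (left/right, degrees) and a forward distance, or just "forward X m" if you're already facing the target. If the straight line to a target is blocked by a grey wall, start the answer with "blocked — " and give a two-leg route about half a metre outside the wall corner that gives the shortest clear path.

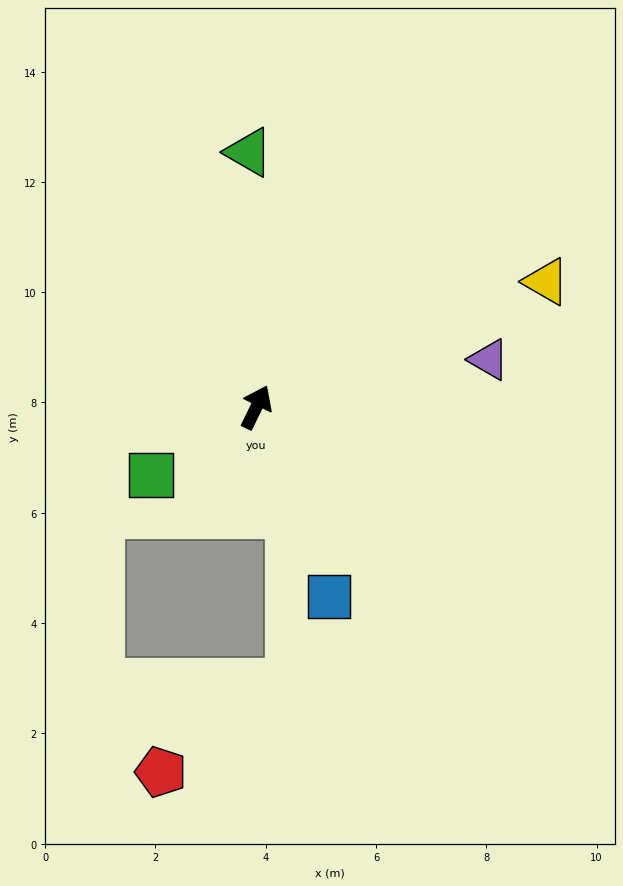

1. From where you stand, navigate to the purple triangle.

turn right 52°, forward 4.3 m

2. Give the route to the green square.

turn left 149°, forward 2.3 m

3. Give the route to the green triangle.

turn left 28°, forward 4.6 m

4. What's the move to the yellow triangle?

turn right 41°, forward 5.7 m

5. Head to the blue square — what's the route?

turn right 133°, forward 3.7 m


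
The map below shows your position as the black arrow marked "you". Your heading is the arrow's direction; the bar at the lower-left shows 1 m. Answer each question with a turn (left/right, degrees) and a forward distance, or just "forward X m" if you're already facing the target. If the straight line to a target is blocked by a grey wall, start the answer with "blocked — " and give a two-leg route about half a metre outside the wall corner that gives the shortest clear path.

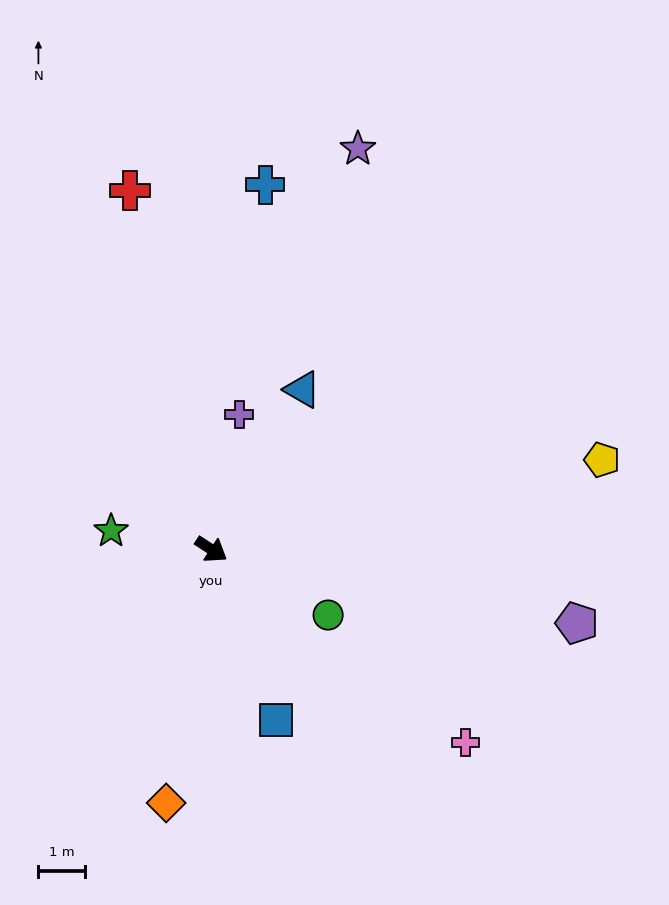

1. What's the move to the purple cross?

turn left 111°, forward 3.0 m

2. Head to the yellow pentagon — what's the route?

turn left 46°, forward 8.6 m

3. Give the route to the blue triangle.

turn left 93°, forward 4.0 m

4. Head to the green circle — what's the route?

turn left 4°, forward 2.9 m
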